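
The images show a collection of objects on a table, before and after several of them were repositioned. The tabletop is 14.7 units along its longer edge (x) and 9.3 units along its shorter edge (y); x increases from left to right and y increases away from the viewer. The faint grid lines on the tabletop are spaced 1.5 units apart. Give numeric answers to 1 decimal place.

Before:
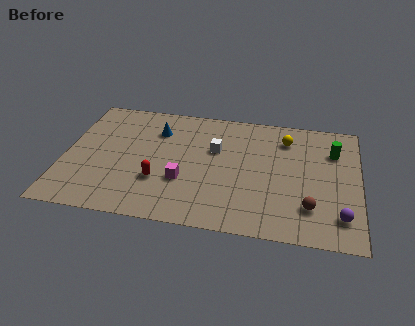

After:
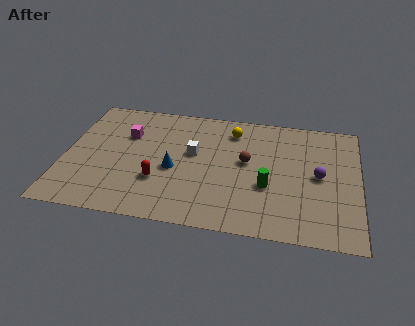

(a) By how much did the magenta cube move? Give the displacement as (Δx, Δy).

(-3.0, 3.1)

The magenta cube was at about (6.0, 3.2) and moved to about (3.0, 6.3).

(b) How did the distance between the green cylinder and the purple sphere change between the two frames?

-2.0

The distance was about 4.8 in the first image and 2.8 in the second, so they moved 2.0 units closer together.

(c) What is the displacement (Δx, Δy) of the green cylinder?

(-3.2, -3.2)

From the two frames, the green cylinder sits at roughly (13.4, 6.7) before and (10.2, 3.5) after.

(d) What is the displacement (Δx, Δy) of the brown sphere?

(-3.2, 2.9)

From the two frames, the brown sphere sits at roughly (12.3, 2.3) before and (9.1, 5.2) after.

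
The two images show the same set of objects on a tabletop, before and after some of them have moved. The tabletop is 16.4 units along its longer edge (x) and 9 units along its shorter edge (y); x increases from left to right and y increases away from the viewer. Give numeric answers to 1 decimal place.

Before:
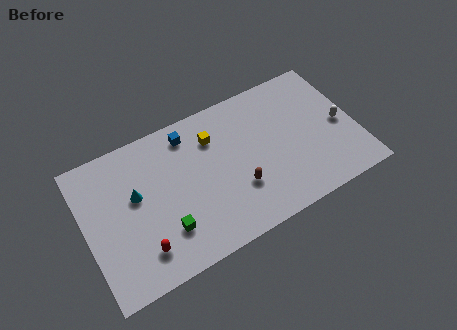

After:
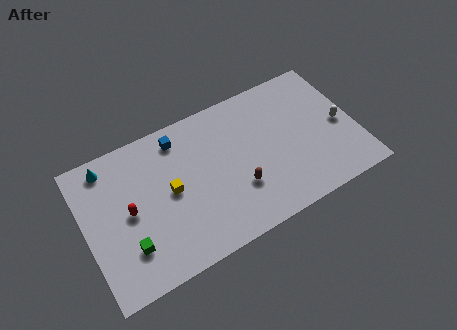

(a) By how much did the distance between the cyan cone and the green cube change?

+2.2

Before: roughly 3.2 units apart; after: 5.4. That's 2.2 units further apart.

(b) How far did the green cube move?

2.2

The green cube was near (4.5, 2.4) before and (2.3, 2.4) after, so it travelled √(2.2² + 0.0²) ≈ 2.2 units.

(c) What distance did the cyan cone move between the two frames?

2.9

The cyan cone moved from about (3.1, 5.3) to (1.7, 7.8), a distance of √(1.4² + 2.5²) ≈ 2.9.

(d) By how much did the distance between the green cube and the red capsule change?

+0.5

They were about 1.6 units apart before and 2.1 after — 0.5 units further apart.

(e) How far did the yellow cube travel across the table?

3.6

From (8.0, 6.7) to (5.1, 4.6), the yellow cube covered √(2.9² + 2.1²) ≈ 3.6 units.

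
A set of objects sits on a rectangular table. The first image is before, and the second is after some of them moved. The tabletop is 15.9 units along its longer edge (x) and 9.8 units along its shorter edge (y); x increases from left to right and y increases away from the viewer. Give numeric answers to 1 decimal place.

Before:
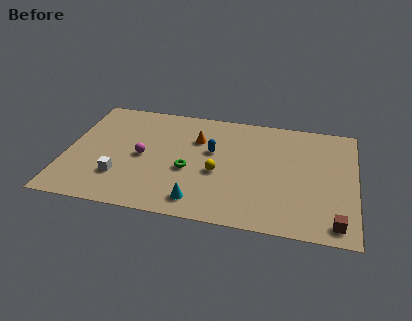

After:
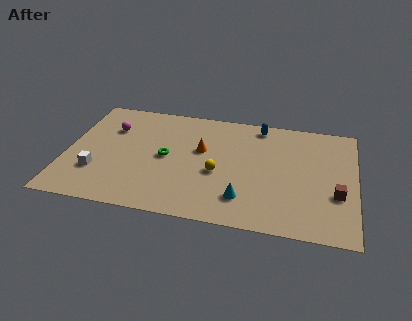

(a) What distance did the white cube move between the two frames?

1.3

The white cube was near (3.1, 2.7) before and (1.8, 2.9) after, so it travelled √(1.3² + 0.2²) ≈ 1.3 units.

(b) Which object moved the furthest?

the blue capsule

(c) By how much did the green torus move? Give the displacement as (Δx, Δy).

(-1.3, 0.9)

The green torus was at about (6.8, 4.0) and moved to about (5.5, 4.9).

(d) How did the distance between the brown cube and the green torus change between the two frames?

+0.9

They were about 8.6 units apart before and 9.5 after — 0.9 units further apart.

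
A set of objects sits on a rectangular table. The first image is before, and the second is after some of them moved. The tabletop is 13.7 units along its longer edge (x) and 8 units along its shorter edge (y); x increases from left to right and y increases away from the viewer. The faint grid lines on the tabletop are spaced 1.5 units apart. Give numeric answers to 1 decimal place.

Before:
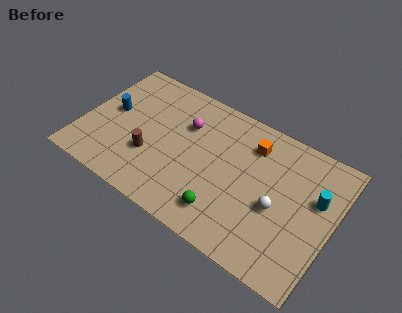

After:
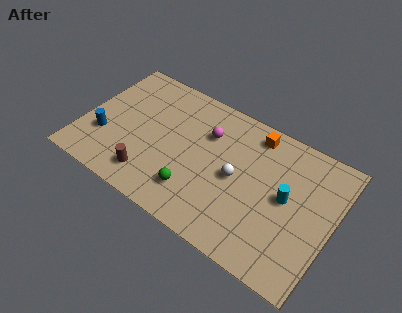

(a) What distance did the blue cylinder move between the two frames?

1.7

The blue cylinder moved from about (1.4, 4.3) to (1.3, 2.6), a distance of √(0.1² + 1.7²) ≈ 1.7.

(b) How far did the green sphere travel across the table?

1.7

The green sphere moved from about (8.2, 1.6) to (6.5, 1.9), a distance of √(1.7² + 0.3²) ≈ 1.7.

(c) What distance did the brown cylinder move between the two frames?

1.2

The brown cylinder was near (3.9, 2.7) before and (4.1, 1.5) after, so it travelled √(0.2² + 1.2²) ≈ 1.2 units.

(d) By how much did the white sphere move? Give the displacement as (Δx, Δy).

(-2.3, 0.5)

From the two frames, the white sphere sits at roughly (10.8, 3.4) before and (8.5, 3.9) after.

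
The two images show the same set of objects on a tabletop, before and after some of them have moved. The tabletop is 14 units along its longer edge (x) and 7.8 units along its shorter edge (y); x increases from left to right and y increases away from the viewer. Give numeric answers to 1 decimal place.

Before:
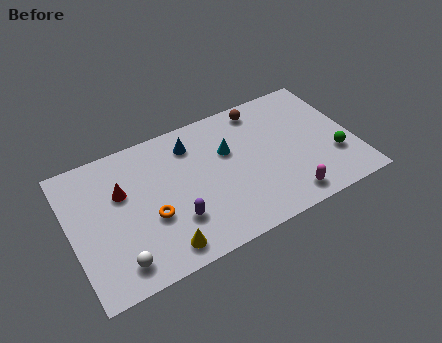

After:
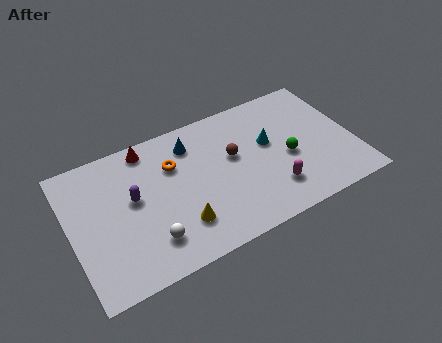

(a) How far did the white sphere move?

1.7

From (2.0, 1.3) to (3.6, 1.8), the white sphere covered √(1.6² + 0.5²) ≈ 1.7 units.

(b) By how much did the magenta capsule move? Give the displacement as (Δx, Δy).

(-0.6, 0.8)

The magenta capsule was at about (10.3, 1.1) and moved to about (9.7, 1.9).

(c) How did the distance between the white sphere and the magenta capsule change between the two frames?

-2.2

Before: roughly 8.3 units apart; after: 6.1. That's 2.2 units closer together.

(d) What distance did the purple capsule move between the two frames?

2.8

The purple capsule was near (4.9, 2.3) before and (3.1, 4.4) after, so it travelled √(1.8² + 2.1²) ≈ 2.8 units.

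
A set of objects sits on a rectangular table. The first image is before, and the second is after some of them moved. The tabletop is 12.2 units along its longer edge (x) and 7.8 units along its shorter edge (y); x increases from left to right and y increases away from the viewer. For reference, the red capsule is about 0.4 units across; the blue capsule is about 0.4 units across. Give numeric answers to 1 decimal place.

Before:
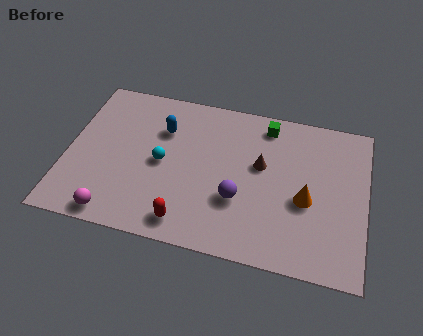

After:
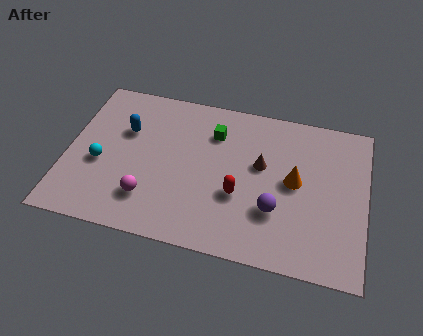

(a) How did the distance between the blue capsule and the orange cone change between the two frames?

+0.7

They were about 6.4 units apart before and 7.1 after — 0.7 units further apart.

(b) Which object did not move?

the brown cone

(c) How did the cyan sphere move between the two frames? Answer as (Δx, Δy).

(-2.5, -0.6)

From the two frames, the cyan sphere sits at roughly (3.9, 3.8) before and (1.4, 3.2) after.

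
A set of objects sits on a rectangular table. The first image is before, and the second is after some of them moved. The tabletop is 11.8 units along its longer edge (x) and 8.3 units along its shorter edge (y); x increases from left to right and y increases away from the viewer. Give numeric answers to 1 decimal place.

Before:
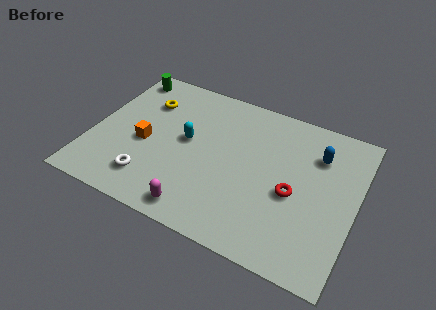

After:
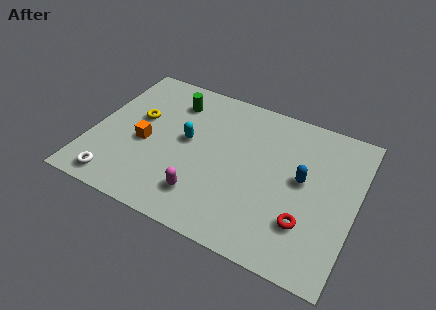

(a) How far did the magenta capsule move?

0.8

From (5.2, 1.0) to (5.3, 1.8), the magenta capsule covered √(0.1² + 0.8²) ≈ 0.8 units.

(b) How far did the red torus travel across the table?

1.5

The red torus moved from about (9.1, 3.6) to (9.8, 2.3), a distance of √(0.7² + 1.3²) ≈ 1.5.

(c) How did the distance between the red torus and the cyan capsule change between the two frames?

+1.0

Before: roughly 5.0 units apart; after: 6.0. That's 1.0 units further apart.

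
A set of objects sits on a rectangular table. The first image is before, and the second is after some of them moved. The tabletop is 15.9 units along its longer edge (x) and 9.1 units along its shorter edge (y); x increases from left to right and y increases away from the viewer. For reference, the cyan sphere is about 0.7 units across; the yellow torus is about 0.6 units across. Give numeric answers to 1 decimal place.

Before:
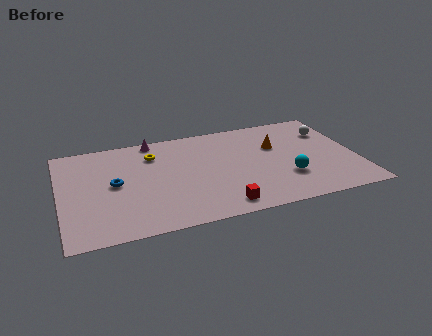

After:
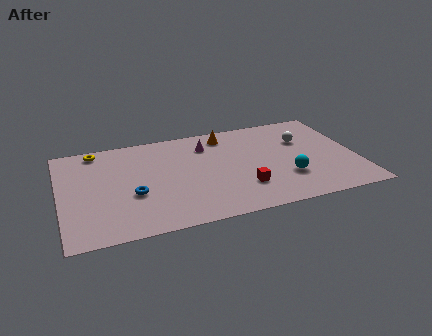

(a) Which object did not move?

the cyan sphere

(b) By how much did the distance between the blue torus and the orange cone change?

-2.1

They were about 8.9 units apart before and 6.8 after — 2.1 units closer together.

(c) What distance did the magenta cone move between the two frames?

3.1

The magenta cone moved from about (5.2, 8.3) to (8.0, 7.0), a distance of √(2.8² + 1.3²) ≈ 3.1.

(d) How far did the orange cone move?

3.2

The orange cone moved from about (11.7, 5.9) to (9.1, 7.7), a distance of √(2.6² + 1.8²) ≈ 3.2.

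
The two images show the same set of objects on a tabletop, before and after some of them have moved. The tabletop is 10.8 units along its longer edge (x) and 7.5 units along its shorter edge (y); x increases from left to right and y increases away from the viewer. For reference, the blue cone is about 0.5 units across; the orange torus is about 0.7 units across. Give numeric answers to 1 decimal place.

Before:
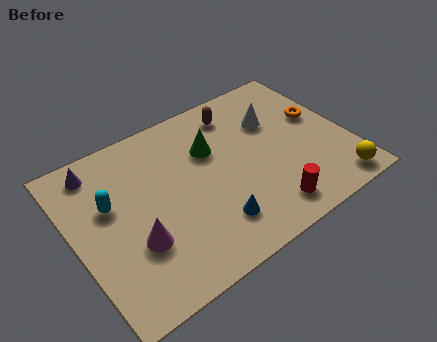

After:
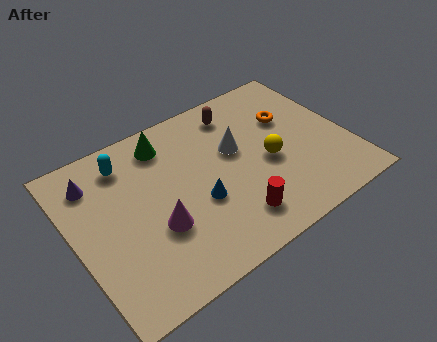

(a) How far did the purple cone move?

0.5

From (1.3, 6.4) to (1.1, 5.9), the purple cone covered √(0.2² + 0.5²) ≈ 0.5 units.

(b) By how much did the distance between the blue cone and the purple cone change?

-1.3

They were about 6.0 units apart before and 4.7 after — 1.3 units closer together.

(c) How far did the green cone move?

2.0

From (5.6, 5.0) to (4.0, 6.2), the green cone covered √(1.6² + 1.2²) ≈ 2.0 units.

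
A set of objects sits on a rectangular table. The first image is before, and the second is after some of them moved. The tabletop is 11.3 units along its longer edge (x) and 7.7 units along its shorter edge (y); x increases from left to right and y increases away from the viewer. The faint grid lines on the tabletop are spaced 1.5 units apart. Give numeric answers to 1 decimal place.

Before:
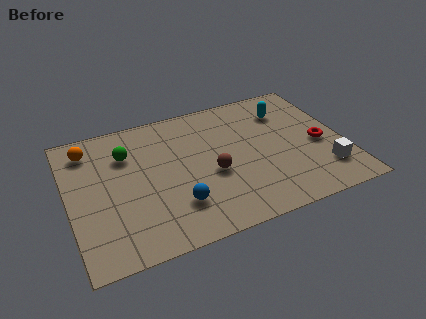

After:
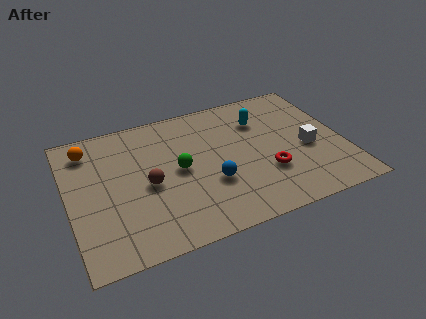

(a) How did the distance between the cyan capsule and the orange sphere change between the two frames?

-1.1

Before: roughly 8.2 units apart; after: 7.1. That's 1.1 units closer together.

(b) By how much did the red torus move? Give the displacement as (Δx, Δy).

(-2.3, -0.9)

The red torus started near (10.3, 3.4) and ended near (8.0, 2.5).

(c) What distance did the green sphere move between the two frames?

2.6

The green sphere was near (2.5, 5.5) before and (4.5, 3.9) after, so it travelled √(2.0² + 1.6²) ≈ 2.6 units.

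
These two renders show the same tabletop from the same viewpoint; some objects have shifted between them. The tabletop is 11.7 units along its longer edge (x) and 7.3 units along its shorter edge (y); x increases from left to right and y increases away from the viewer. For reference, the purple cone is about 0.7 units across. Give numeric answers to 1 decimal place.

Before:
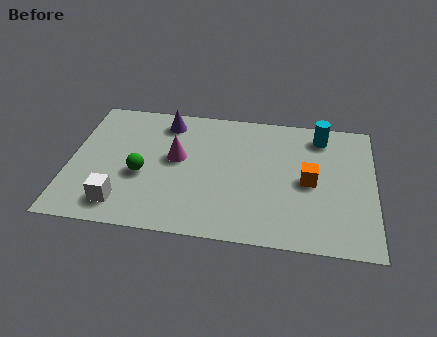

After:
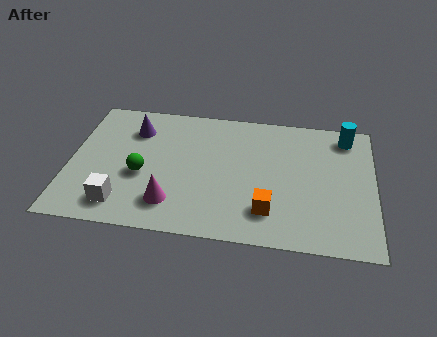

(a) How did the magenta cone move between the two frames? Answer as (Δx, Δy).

(-0.1, -2.5)

From the two frames, the magenta cone sits at roughly (4.1, 4.1) before and (4.0, 1.6) after.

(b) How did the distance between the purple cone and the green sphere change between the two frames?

-0.7

Before: roughly 3.2 units apart; after: 2.5. That's 0.7 units closer together.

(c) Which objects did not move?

the green sphere and the white cube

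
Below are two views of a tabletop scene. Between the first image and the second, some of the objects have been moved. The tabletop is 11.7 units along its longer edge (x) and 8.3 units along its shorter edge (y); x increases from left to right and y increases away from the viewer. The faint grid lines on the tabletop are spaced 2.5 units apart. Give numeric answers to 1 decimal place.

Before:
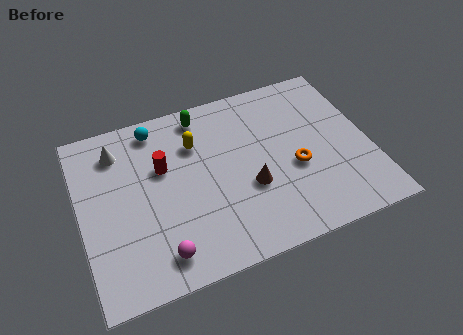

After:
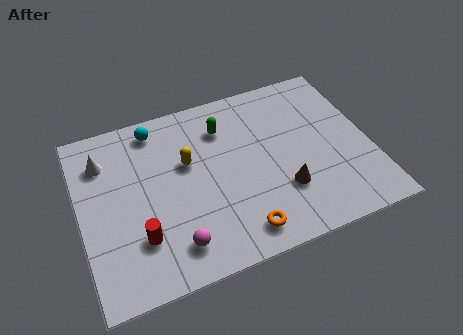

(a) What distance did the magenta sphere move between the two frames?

0.6

The magenta sphere moved from about (2.9, 1.3) to (3.5, 1.5), a distance of √(0.6² + 0.2²) ≈ 0.6.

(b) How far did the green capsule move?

1.2

The green capsule was near (5.2, 7.2) before and (6.0, 6.3) after, so it travelled √(0.8² + 0.9²) ≈ 1.2 units.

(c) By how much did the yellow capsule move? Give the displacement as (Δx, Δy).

(-0.4, -0.8)

From the two frames, the yellow capsule sits at roughly (4.8, 5.9) before and (4.4, 5.1) after.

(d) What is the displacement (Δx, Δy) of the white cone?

(-0.6, -0.3)

From the two frames, the white cone sits at roughly (1.7, 6.6) before and (1.1, 6.3) after.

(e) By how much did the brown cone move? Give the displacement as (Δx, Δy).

(1.3, -0.6)

The brown cone started near (6.7, 3.1) and ended near (8.0, 2.5).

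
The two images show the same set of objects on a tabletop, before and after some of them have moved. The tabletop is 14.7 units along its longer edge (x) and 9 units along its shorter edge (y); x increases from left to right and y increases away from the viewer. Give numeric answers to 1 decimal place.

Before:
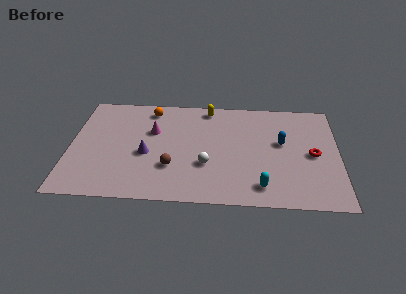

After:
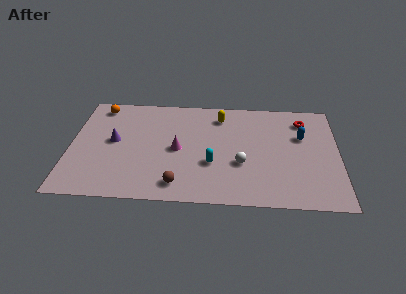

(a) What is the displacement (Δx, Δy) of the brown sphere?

(0.4, -1.4)

The brown sphere started near (5.6, 2.8) and ended near (6.0, 1.4).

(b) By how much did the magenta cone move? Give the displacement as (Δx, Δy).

(1.4, -1.5)

The magenta cone was at about (4.5, 5.8) and moved to about (5.9, 4.3).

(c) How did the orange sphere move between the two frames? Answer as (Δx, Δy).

(-2.8, 0.1)

The orange sphere started near (4.3, 7.7) and ended near (1.5, 7.8).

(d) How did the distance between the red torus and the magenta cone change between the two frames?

-1.4

They were about 8.9 units apart before and 7.5 after — 1.4 units closer together.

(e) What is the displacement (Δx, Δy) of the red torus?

(-0.5, 2.9)

From the two frames, the red torus sits at roughly (13.3, 4.3) before and (12.8, 7.2) after.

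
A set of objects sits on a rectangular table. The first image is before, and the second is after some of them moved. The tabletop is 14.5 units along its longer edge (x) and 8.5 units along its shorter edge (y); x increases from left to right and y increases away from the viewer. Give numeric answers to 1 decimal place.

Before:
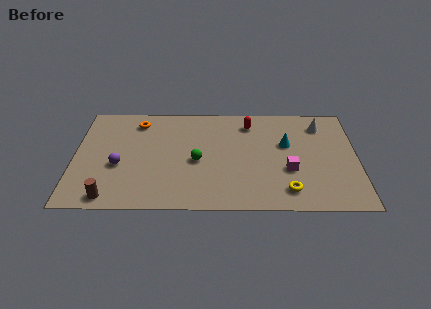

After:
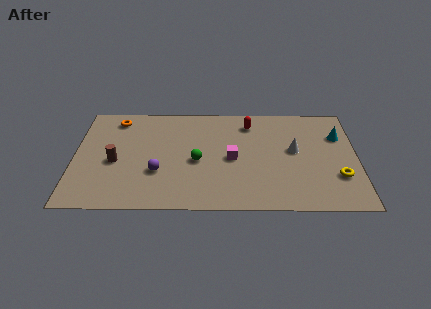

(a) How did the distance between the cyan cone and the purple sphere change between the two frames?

+1.0

Before: roughly 8.8 units apart; after: 9.8. That's 1.0 units further apart.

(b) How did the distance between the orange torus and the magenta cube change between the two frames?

-1.9

They were about 8.7 units apart before and 6.8 after — 1.9 units closer together.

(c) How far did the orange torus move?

1.1

The orange torus moved from about (3.2, 7.0) to (2.1, 7.2), a distance of √(1.1² + 0.2²) ≈ 1.1.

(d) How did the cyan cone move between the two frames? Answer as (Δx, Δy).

(2.7, 0.7)

The cyan cone started near (10.9, 5.2) and ended near (13.6, 5.9).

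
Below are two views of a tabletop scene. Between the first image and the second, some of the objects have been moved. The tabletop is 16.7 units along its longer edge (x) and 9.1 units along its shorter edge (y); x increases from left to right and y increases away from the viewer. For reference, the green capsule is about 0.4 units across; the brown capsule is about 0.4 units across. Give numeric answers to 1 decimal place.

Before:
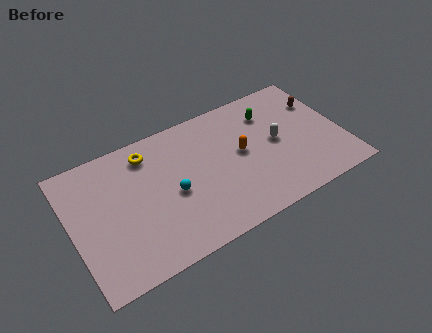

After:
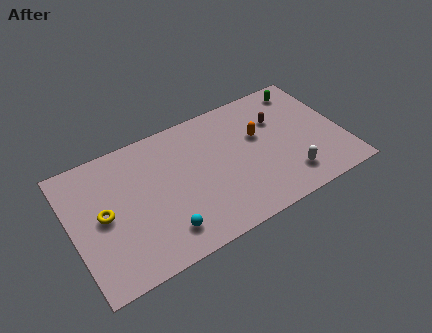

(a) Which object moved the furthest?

the yellow torus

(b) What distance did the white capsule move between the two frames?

2.8

The white capsule moved from about (12.7, 4.7) to (13.0, 1.9), a distance of √(0.3² + 2.8²) ≈ 2.8.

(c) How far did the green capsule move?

2.5

From (12.6, 6.9) to (14.9, 7.8), the green capsule covered √(2.3² + 0.9²) ≈ 2.5 units.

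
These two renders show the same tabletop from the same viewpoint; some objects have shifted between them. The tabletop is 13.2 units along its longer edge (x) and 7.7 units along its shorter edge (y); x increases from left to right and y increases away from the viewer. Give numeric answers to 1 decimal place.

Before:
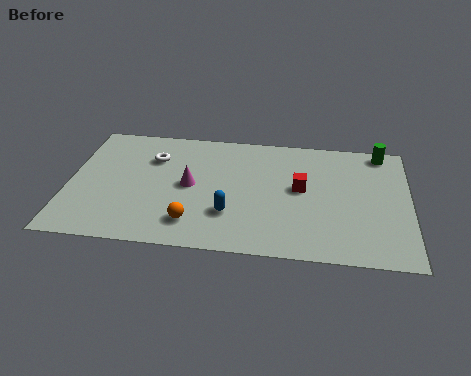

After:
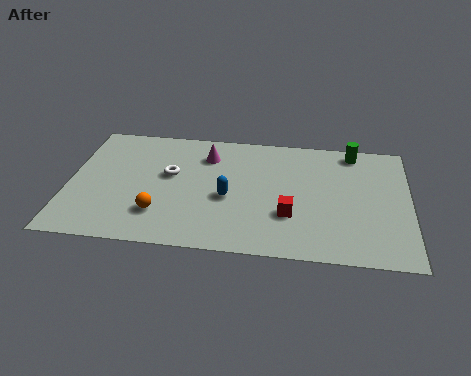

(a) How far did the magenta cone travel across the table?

2.1

The magenta cone was near (4.7, 3.9) before and (5.3, 5.9) after, so it travelled √(0.6² + 2.0²) ≈ 2.1 units.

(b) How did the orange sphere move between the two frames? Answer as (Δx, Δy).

(-1.3, 0.4)

From the two frames, the orange sphere sits at roughly (4.9, 1.6) before and (3.6, 2.0) after.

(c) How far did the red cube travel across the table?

1.7

The red cube moved from about (9.0, 4.2) to (8.6, 2.5), a distance of √(0.4² + 1.7²) ≈ 1.7.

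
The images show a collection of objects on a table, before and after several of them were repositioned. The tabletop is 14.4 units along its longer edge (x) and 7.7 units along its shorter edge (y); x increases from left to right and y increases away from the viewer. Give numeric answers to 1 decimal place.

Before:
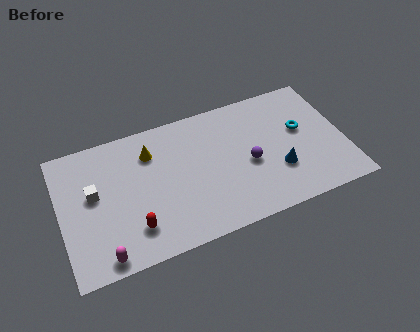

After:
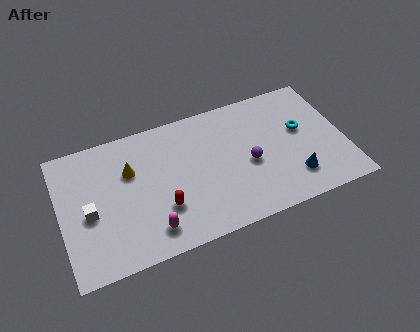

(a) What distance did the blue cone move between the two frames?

1.0

The blue cone moved from about (10.9, 2.5) to (11.6, 1.8), a distance of √(0.7² + 0.7²) ≈ 1.0.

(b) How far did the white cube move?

1.0

The white cube was near (1.7, 4.4) before and (1.4, 3.4) after, so it travelled √(0.3² + 1.0²) ≈ 1.0 units.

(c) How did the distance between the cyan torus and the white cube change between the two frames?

+0.4

They were about 10.6 units apart before and 11.0 after — 0.4 units further apart.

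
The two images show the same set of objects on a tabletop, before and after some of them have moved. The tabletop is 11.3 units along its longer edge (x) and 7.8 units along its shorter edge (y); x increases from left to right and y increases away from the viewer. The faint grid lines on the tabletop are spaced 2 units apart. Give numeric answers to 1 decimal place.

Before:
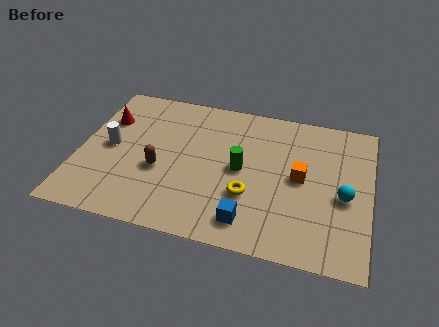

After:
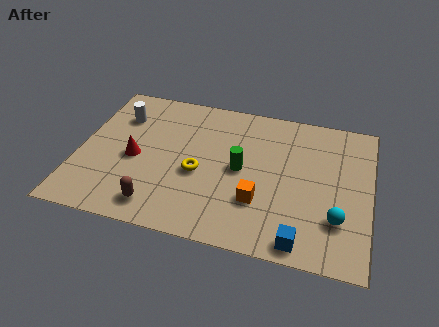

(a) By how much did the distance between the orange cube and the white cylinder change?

-0.8

They were about 7.4 units apart before and 6.6 after — 0.8 units closer together.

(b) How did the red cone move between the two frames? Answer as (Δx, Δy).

(1.3, -1.9)

From the two frames, the red cone sits at roughly (0.9, 5.4) before and (2.2, 3.5) after.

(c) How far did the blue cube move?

2.1

The blue cube moved from about (6.8, 1.3) to (8.8, 0.8), a distance of √(2.0² + 0.5²) ≈ 2.1.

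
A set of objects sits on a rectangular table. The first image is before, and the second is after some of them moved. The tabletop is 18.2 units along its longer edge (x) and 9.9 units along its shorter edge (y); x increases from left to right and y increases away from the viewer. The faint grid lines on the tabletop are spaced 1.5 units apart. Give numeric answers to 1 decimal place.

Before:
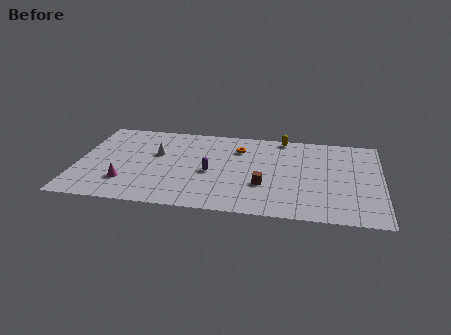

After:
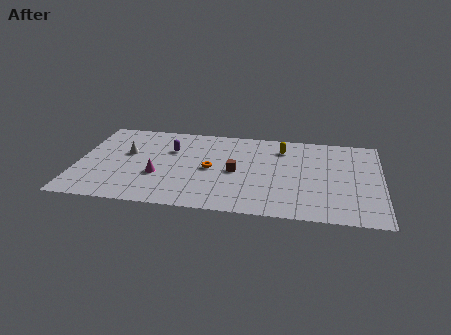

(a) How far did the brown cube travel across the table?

2.1

The brown cube was near (11.2, 3.4) before and (9.5, 4.7) after, so it travelled √(1.7² + 1.3²) ≈ 2.1 units.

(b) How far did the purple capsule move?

3.4

From (8.0, 4.4) to (5.5, 6.7), the purple capsule covered √(2.5² + 2.3²) ≈ 3.4 units.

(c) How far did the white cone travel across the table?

1.8

From (4.7, 6.1) to (2.9, 5.9), the white cone covered √(1.8² + 0.2²) ≈ 1.8 units.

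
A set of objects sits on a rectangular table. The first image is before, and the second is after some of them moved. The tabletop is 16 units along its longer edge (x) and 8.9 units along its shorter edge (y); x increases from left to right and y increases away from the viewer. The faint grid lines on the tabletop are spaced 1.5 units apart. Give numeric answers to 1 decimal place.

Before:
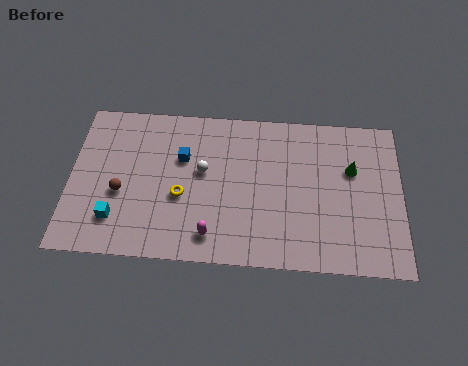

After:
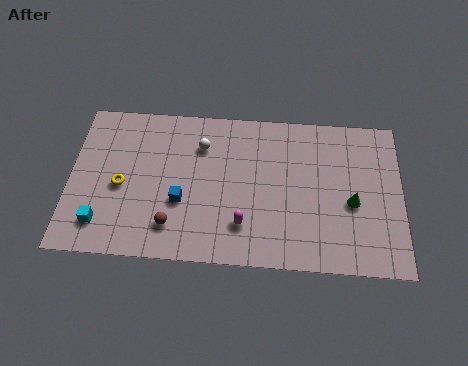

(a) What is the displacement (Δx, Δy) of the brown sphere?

(2.5, -1.7)

From the two frames, the brown sphere sits at roughly (2.5, 3.6) before and (5.0, 1.9) after.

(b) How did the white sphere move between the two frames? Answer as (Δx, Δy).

(-0.1, 1.5)

From the two frames, the white sphere sits at roughly (6.4, 5.1) before and (6.3, 6.6) after.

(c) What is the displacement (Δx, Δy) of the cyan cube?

(-0.7, -0.3)

The cyan cube started near (2.3, 2.1) and ended near (1.6, 1.8).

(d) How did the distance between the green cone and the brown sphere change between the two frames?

-2.5

Before: roughly 11.3 units apart; after: 8.8. That's 2.5 units closer together.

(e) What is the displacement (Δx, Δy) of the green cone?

(0.0, -1.9)

From the two frames, the green cone sits at roughly (13.6, 5.7) before and (13.6, 3.8) after.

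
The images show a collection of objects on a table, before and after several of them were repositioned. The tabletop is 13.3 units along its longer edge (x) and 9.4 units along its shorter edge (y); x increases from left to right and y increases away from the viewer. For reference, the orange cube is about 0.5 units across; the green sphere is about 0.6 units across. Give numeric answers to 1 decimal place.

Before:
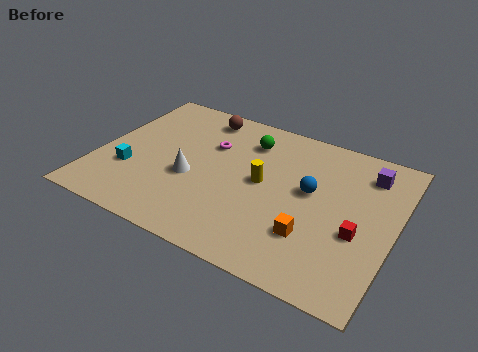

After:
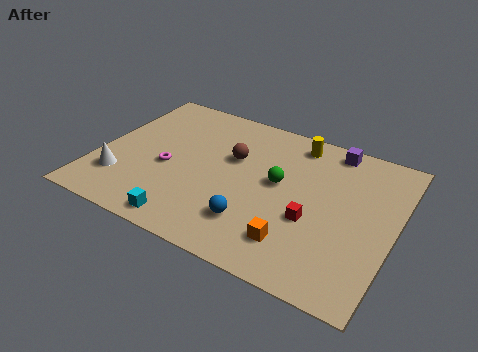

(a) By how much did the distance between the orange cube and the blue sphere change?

-0.7

They were about 2.6 units apart before and 1.9 after — 0.7 units closer together.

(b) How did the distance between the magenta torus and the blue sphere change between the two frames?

-0.3

The distance was about 4.8 in the first image and 4.5 in the second, so they moved 0.3 units closer together.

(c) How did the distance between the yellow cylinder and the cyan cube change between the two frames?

+2.0

Before: roughly 6.1 units apart; after: 8.1. That's 2.0 units further apart.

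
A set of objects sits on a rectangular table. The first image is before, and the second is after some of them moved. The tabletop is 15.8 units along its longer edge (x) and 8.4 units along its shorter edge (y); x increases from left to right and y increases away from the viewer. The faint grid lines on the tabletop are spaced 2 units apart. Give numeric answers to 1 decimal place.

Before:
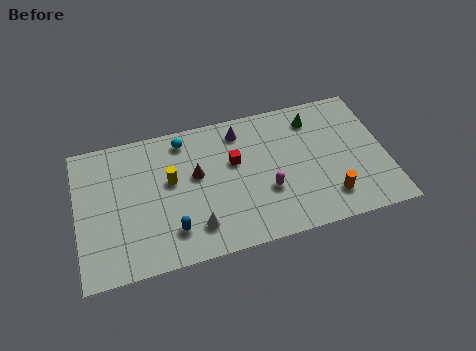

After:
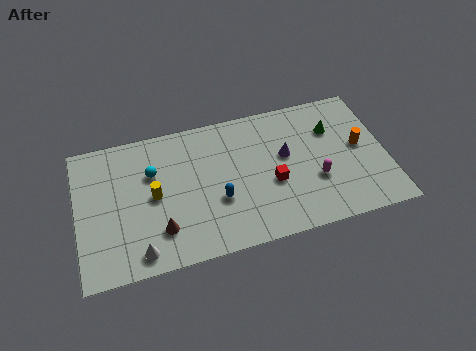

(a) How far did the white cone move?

3.0

From (5.9, 1.8) to (3.0, 1.1), the white cone covered √(2.9² + 0.7²) ≈ 3.0 units.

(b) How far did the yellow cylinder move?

1.1

The yellow cylinder was near (4.8, 4.9) before and (3.9, 4.2) after, so it travelled √(0.9² + 0.7²) ≈ 1.1 units.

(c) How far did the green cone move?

1.3

The green cone moved from about (12.3, 6.8) to (13.2, 5.9), a distance of √(0.9² + 0.9²) ≈ 1.3.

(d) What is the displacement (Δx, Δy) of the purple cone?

(2.2, -2.1)

The purple cone started near (8.5, 7.0) and ended near (10.7, 4.9).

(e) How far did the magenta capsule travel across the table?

2.5

From (9.6, 3.0) to (12.1, 3.0), the magenta capsule covered √(2.5² + 0.0²) ≈ 2.5 units.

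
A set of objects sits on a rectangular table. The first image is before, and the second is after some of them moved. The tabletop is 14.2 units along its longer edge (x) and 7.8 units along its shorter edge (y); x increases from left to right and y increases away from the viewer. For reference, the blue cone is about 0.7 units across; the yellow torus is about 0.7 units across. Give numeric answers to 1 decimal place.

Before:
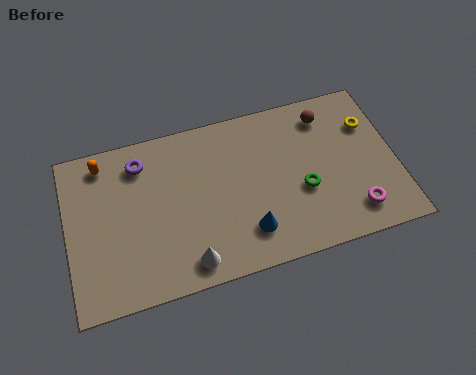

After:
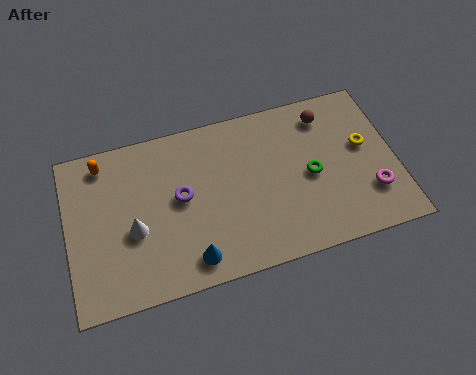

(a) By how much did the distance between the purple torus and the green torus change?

-1.9

The distance was about 7.5 in the first image and 5.6 in the second, so they moved 1.9 units closer together.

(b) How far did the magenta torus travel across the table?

1.1

The magenta torus was near (12.2, 1.5) before and (13.0, 2.2) after, so it travelled √(0.8² + 0.7²) ≈ 1.1 units.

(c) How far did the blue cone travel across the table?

2.6

From (7.6, 1.8) to (5.1, 1.2), the blue cone covered √(2.5² + 0.6²) ≈ 2.6 units.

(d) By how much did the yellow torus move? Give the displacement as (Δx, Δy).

(-0.3, -1.0)

The yellow torus started near (13.2, 5.5) and ended near (12.9, 4.5).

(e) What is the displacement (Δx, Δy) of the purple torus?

(1.6, -2.1)

The purple torus started near (3.3, 6.3) and ended near (4.9, 4.2).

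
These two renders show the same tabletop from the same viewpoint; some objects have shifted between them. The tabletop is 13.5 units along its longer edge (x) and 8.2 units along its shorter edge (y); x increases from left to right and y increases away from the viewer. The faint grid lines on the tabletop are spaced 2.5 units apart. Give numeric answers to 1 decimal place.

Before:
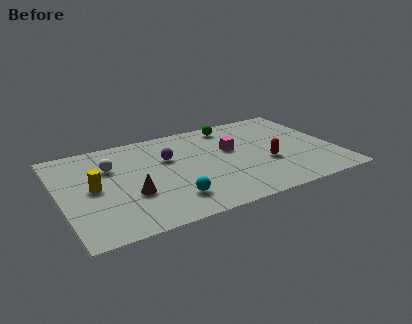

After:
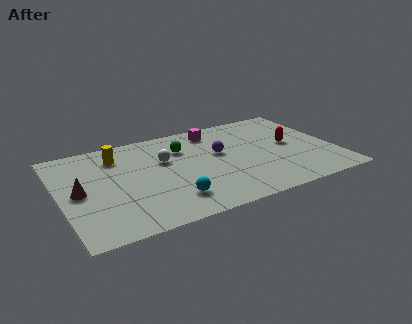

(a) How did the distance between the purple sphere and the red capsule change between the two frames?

-1.6

The distance was about 5.1 in the first image and 3.5 in the second, so they moved 1.6 units closer together.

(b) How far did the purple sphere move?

2.5

The purple sphere moved from about (5.4, 5.3) to (7.9, 4.8), a distance of √(2.5² + 0.5²) ≈ 2.5.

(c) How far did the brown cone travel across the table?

2.6

The brown cone moved from about (3.3, 2.9) to (0.9, 4.0), a distance of √(2.4² + 1.1²) ≈ 2.6.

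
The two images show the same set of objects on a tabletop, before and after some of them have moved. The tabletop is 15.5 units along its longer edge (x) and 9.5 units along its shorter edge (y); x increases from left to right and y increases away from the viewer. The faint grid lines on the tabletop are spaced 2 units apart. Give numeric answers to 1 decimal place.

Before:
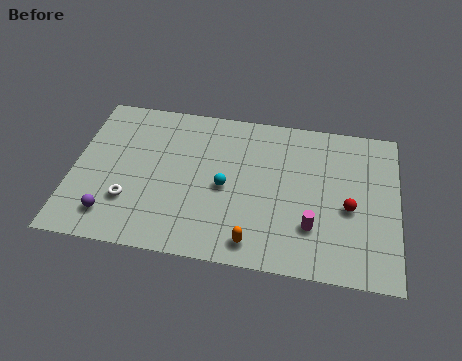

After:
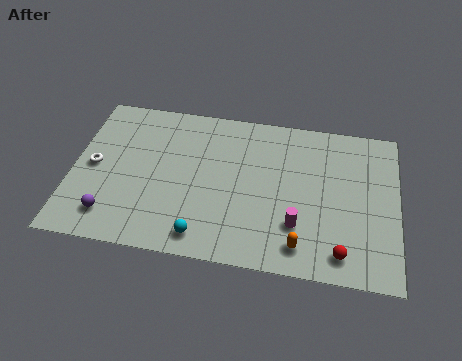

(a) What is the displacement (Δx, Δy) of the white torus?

(-1.8, 1.9)

The white torus started near (2.8, 2.8) and ended near (1.0, 4.7).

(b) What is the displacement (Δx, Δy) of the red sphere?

(-0.3, -2.7)

From the two frames, the red sphere sits at roughly (13.2, 4.1) before and (12.9, 1.4) after.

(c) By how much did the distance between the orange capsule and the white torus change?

+4.3

They were about 6.2 units apart before and 10.5 after — 4.3 units further apart.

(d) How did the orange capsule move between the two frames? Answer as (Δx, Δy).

(2.2, 0.2)

The orange capsule started near (8.8, 1.3) and ended near (11.0, 1.5).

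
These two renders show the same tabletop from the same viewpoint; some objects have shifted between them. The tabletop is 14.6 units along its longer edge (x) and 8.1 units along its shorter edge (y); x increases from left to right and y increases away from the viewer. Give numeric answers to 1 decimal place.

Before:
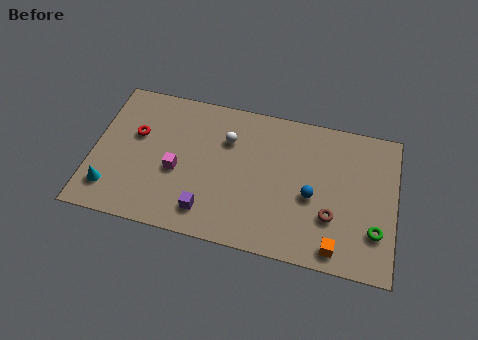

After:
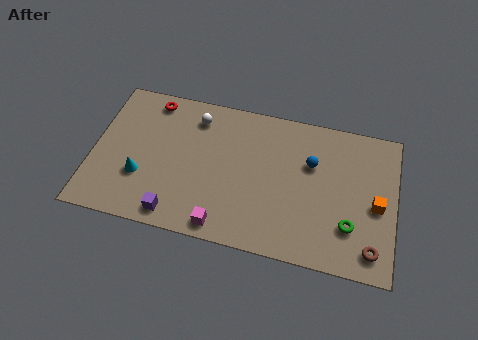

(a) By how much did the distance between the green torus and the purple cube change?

+0.4

They were about 8.0 units apart before and 8.4 after — 0.4 units further apart.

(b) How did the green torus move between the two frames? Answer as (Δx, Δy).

(-1.2, 0.0)

The green torus started near (13.7, 2.3) and ended near (12.5, 2.3).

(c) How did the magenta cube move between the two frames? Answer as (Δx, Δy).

(2.4, -2.5)

The magenta cube started near (4.1, 3.4) and ended near (6.5, 0.9).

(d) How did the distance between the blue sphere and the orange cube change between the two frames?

+0.8

They were about 2.8 units apart before and 3.6 after — 0.8 units further apart.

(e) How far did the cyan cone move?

1.7

From (1.0, 1.7) to (2.4, 2.7), the cyan cone covered √(1.4² + 1.0²) ≈ 1.7 units.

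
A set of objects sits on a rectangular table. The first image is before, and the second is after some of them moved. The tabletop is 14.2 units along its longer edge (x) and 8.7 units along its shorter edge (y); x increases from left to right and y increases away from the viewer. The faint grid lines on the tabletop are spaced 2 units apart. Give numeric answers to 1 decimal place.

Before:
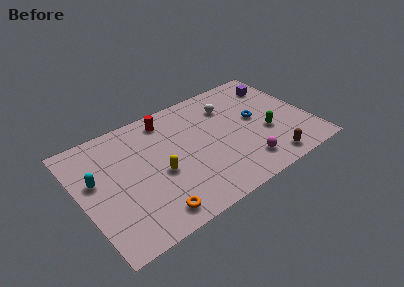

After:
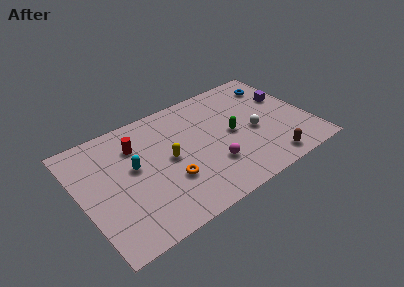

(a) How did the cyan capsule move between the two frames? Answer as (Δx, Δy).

(2.3, -0.3)

The cyan capsule started near (1.0, 5.2) and ended near (3.3, 4.9).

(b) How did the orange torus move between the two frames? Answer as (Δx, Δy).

(1.4, 1.7)

From the two frames, the orange torus sits at roughly (3.8, 1.2) before and (5.2, 2.9) after.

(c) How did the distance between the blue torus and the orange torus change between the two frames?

+0.5

The distance was about 8.0 in the first image and 8.5 in the second, so they moved 0.5 units further apart.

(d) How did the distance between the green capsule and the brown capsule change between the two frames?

+1.4

Before: roughly 2.2 units apart; after: 3.6. That's 1.4 units further apart.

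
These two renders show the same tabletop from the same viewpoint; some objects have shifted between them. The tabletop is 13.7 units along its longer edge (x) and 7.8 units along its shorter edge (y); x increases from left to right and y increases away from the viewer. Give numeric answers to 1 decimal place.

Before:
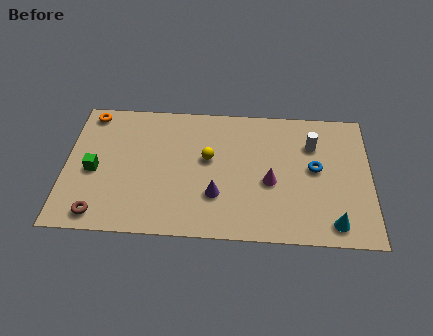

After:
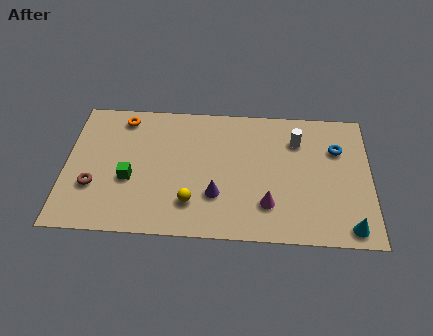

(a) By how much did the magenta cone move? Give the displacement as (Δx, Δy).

(-0.1, -1.3)

The magenta cone was at about (9.2, 3.3) and moved to about (9.1, 2.0).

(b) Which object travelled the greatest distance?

the yellow sphere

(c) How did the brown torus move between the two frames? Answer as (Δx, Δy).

(-0.3, 1.6)

The brown torus started near (1.6, 1.0) and ended near (1.3, 2.6).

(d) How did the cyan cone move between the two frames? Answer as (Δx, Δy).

(0.7, -0.2)

The cyan cone started near (12.0, 1.1) and ended near (12.7, 0.9).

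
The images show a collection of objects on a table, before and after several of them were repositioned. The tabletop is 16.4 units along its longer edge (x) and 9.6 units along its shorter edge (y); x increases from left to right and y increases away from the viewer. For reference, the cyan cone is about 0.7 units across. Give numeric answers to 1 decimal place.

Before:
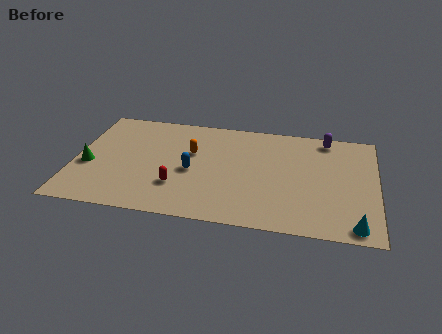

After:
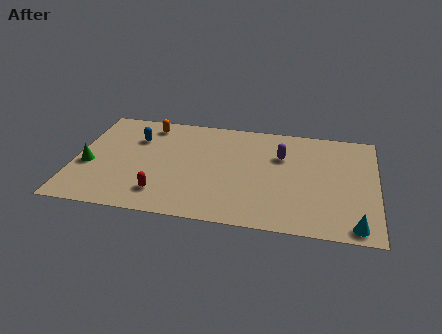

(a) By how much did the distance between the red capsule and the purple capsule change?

-2.0

Before: roughly 9.7 units apart; after: 7.7. That's 2.0 units closer together.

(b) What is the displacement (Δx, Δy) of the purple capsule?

(-2.4, -2.0)

The purple capsule started near (13.6, 8.5) and ended near (11.2, 6.5).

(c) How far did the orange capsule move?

3.3

The orange capsule was near (6.3, 6.0) before and (3.8, 8.2) after, so it travelled √(2.5² + 2.2²) ≈ 3.3 units.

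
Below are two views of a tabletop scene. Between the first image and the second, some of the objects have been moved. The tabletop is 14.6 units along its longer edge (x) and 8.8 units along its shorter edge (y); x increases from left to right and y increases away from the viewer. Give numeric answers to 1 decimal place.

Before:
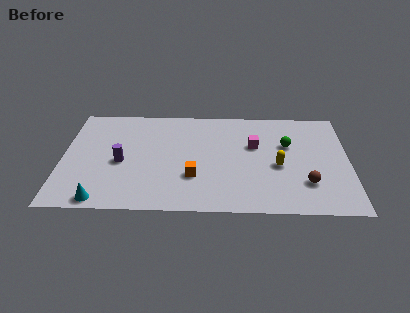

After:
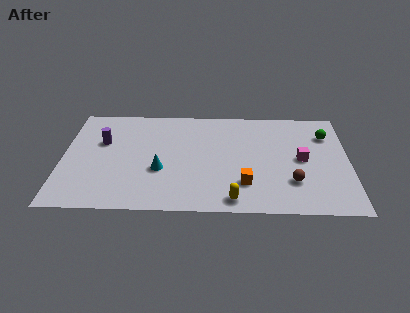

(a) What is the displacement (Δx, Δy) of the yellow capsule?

(-2.3, -2.8)

From the two frames, the yellow capsule sits at roughly (11.0, 3.8) before and (8.7, 1.0) after.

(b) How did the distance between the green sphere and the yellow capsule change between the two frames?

+5.4

The distance was about 1.9 in the first image and 7.3 in the second, so they moved 5.4 units further apart.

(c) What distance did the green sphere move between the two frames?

2.2

From (11.5, 5.6) to (13.5, 6.5), the green sphere covered √(2.0² + 0.9²) ≈ 2.2 units.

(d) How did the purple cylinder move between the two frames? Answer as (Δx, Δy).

(-1.0, 1.7)

The purple cylinder started near (3.0, 3.9) and ended near (2.0, 5.6).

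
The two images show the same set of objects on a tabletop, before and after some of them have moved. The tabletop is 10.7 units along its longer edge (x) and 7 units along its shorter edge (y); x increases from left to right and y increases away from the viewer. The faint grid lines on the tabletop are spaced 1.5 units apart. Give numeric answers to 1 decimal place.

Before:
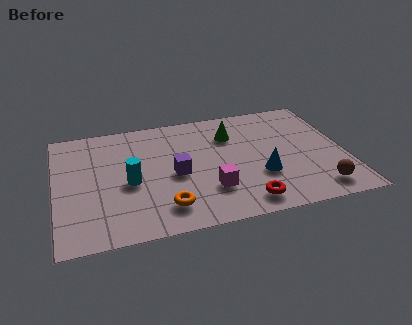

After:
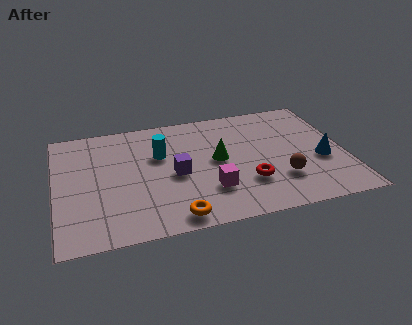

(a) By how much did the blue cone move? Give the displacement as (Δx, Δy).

(2.3, 0.4)

From the two frames, the blue cone sits at roughly (7.5, 2.4) before and (9.8, 2.8) after.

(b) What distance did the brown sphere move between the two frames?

1.6

The brown sphere was near (9.5, 1.1) before and (8.2, 2.0) after, so it travelled √(1.3² + 0.9²) ≈ 1.6 units.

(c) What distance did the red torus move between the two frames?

1.1

From (6.8, 1.0) to (7.0, 2.1), the red torus covered √(0.2² + 1.1²) ≈ 1.1 units.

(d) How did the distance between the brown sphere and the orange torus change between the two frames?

-1.4

The distance was about 5.6 in the first image and 4.2 in the second, so they moved 1.4 units closer together.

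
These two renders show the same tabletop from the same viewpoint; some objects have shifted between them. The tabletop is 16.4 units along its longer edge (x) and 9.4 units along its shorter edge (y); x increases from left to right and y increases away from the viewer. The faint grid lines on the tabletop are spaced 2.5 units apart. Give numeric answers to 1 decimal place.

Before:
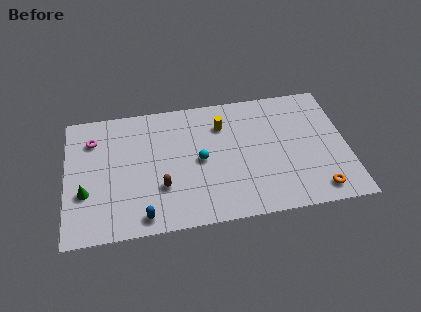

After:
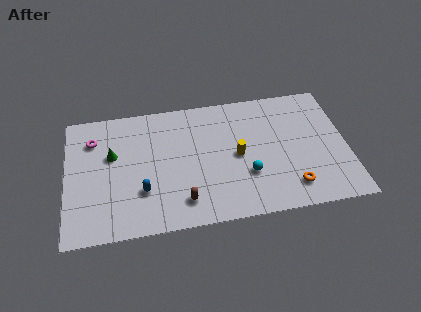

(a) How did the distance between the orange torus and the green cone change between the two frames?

-2.5

They were about 13.5 units apart before and 11.0 after — 2.5 units closer together.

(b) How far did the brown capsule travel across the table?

1.7

The brown capsule moved from about (5.5, 3.0) to (6.7, 1.8), a distance of √(1.2² + 1.2²) ≈ 1.7.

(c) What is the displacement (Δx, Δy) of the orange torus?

(-1.5, 0.5)

The orange torus was at about (14.5, 1.3) and moved to about (13.0, 1.8).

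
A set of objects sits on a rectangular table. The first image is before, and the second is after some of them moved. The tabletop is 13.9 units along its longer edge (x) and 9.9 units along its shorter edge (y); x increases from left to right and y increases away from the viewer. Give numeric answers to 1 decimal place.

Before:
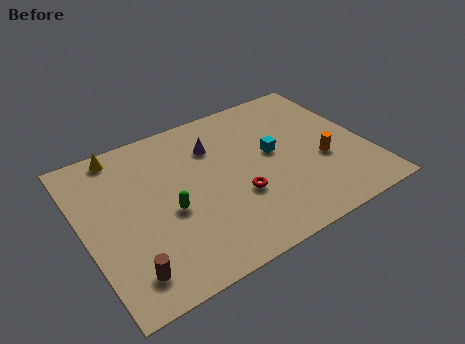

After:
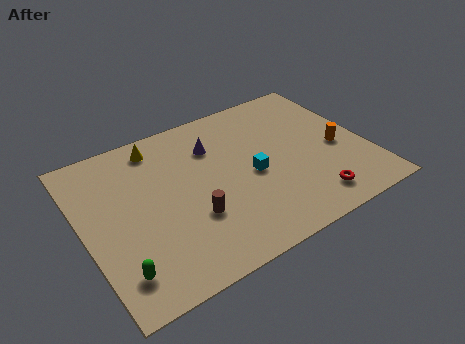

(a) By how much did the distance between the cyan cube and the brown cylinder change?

-5.2

The distance was about 8.6 in the first image and 3.4 in the second, so they moved 5.2 units closer together.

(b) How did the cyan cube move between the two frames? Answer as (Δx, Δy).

(-1.2, -0.9)

The cyan cube was at about (9.4, 5.4) and moved to about (8.2, 4.5).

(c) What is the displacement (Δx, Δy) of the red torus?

(3.3, -1.9)

The red torus was at about (7.3, 3.5) and moved to about (10.6, 1.6).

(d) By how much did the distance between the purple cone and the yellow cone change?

-1.8

Before: roughly 4.7 units apart; after: 2.9. That's 1.8 units closer together.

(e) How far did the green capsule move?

3.6

From (4.0, 4.2) to (1.2, 1.9), the green capsule covered √(2.8² + 2.3²) ≈ 3.6 units.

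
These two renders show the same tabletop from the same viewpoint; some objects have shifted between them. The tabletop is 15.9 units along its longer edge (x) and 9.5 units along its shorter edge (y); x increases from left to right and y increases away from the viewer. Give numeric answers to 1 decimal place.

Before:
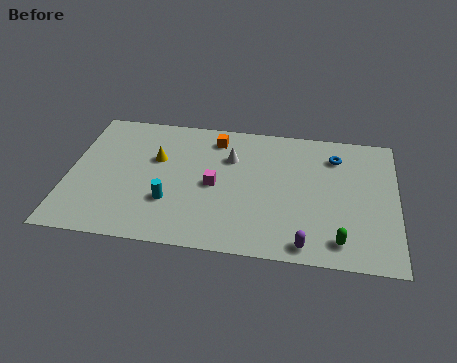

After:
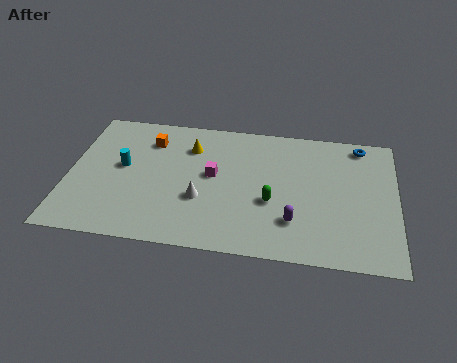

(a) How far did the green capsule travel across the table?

4.0

From (13.2, 1.5) to (9.9, 3.7), the green capsule covered √(3.3² + 2.2²) ≈ 4.0 units.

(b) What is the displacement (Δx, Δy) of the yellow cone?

(1.6, 1.1)

The yellow cone was at about (4.2, 6.0) and moved to about (5.8, 7.1).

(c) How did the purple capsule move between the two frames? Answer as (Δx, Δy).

(-0.6, 1.5)

The purple capsule started near (11.6, 1.0) and ended near (11.0, 2.5).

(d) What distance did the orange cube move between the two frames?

3.3

The orange cube was near (7.0, 7.9) before and (3.8, 7.3) after, so it travelled √(3.2² + 0.6²) ≈ 3.3 units.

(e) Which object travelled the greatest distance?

the green capsule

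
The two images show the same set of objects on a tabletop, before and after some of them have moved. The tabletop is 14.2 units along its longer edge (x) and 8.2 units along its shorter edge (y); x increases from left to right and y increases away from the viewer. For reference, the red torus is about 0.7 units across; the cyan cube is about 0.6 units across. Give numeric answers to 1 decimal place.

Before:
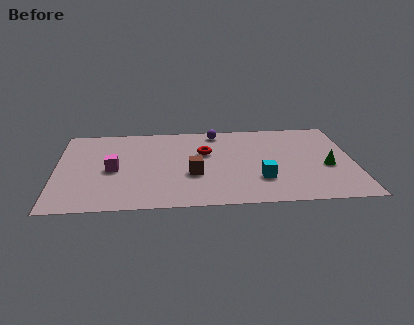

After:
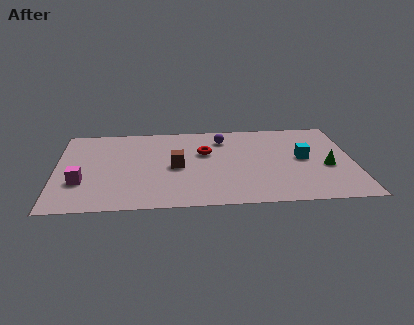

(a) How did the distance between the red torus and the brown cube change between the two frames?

-0.3

Before: roughly 2.2 units apart; after: 1.9. That's 0.3 units closer together.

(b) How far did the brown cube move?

1.1

The brown cube was near (6.5, 3.1) before and (5.7, 3.9) after, so it travelled √(0.8² + 0.8²) ≈ 1.1 units.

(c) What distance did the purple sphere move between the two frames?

0.8

The purple sphere was near (7.7, 7.2) before and (8.0, 6.5) after, so it travelled √(0.3² + 0.7²) ≈ 0.8 units.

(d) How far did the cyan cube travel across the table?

2.8

The cyan cube was near (9.7, 2.4) before and (11.8, 4.3) after, so it travelled √(2.1² + 1.9²) ≈ 2.8 units.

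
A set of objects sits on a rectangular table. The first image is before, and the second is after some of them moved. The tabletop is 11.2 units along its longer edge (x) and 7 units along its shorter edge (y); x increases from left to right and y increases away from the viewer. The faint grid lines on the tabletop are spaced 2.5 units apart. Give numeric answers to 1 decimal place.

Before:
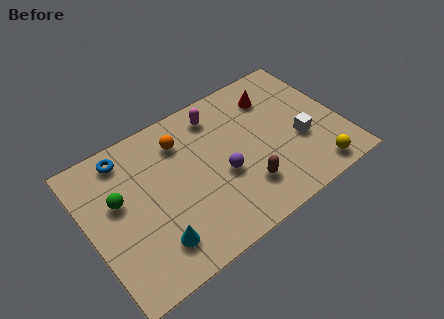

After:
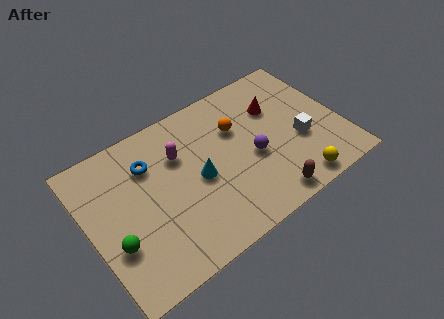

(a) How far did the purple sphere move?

1.4

From (5.8, 2.9) to (7.2, 3.0), the purple sphere covered √(1.4² + 0.1²) ≈ 1.4 units.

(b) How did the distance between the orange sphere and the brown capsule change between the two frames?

-0.3

They were about 4.2 units apart before and 3.9 after — 0.3 units closer together.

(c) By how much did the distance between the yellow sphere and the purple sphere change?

-1.6

The distance was about 4.3 in the first image and 2.7 in the second, so they moved 1.6 units closer together.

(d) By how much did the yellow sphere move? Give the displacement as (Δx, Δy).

(-0.9, -0.1)

The yellow sphere started near (9.6, 0.9) and ended near (8.7, 0.8).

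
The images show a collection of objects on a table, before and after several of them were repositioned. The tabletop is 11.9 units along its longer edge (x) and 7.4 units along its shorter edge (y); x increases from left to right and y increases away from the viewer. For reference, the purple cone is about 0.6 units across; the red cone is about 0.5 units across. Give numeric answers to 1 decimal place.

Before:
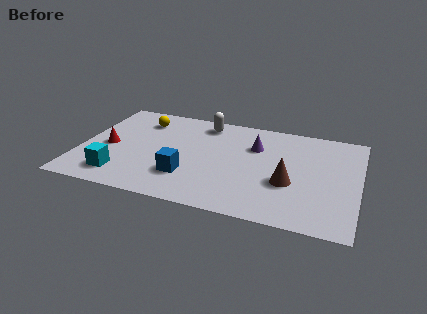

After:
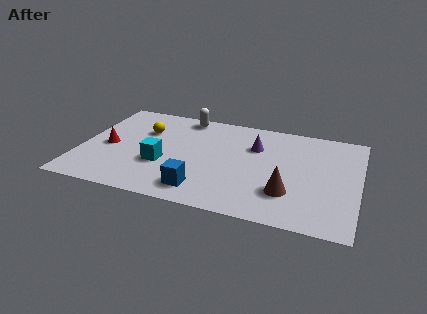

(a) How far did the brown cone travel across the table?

0.7

From (9.0, 2.8) to (9.0, 2.1), the brown cone covered √(0.0² + 0.7²) ≈ 0.7 units.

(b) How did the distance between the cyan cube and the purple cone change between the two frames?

-2.1

They were about 6.6 units apart before and 4.5 after — 2.1 units closer together.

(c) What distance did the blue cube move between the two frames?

1.1

From (4.7, 2.1) to (5.4, 1.3), the blue cube covered √(0.7² + 0.8²) ≈ 1.1 units.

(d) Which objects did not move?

the purple cone and the red cone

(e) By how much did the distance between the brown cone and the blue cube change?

-0.7

They were about 4.4 units apart before and 3.7 after — 0.7 units closer together.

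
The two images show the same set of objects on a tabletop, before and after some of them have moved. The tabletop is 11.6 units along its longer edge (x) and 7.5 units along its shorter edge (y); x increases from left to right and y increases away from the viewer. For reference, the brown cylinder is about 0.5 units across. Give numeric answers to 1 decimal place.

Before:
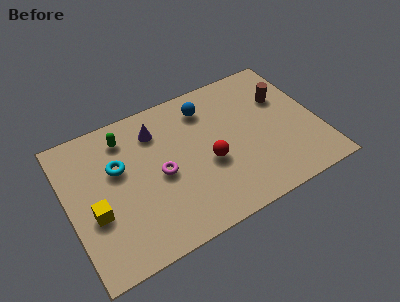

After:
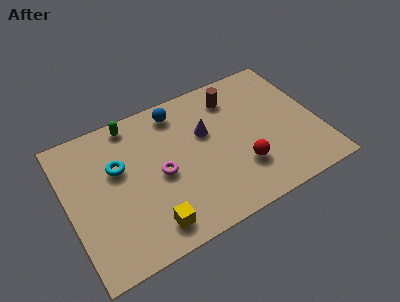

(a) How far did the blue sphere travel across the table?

1.4

From (6.7, 6.0) to (5.4, 6.4), the blue sphere covered √(1.3² + 0.4²) ≈ 1.4 units.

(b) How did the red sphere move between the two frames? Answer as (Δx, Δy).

(1.4, -0.9)

From the two frames, the red sphere sits at roughly (6.4, 3.1) before and (7.8, 2.2) after.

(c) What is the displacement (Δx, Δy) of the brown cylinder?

(-2.2, 1.0)

From the two frames, the brown cylinder sits at roughly (10.2, 5.0) before and (8.0, 6.0) after.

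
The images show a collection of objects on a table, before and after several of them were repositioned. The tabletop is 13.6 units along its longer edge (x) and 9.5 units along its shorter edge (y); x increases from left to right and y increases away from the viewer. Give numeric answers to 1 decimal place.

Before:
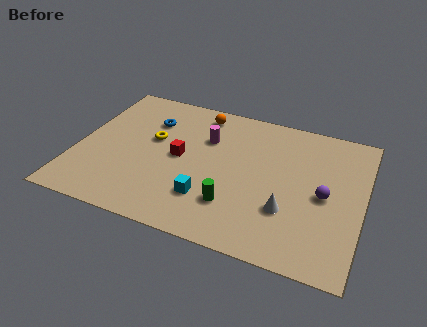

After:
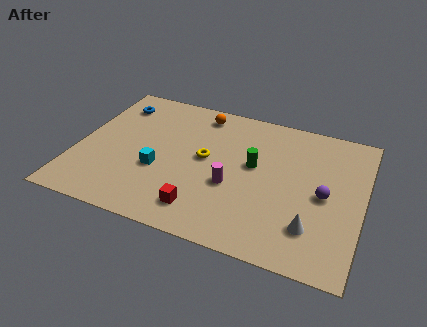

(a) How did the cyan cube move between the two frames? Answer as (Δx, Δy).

(-2.5, 1.1)

The cyan cube was at about (6.5, 2.5) and moved to about (4.0, 3.6).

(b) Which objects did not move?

the purple sphere and the orange sphere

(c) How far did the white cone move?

1.4

From (10.2, 3.0) to (11.4, 2.3), the white cone covered √(1.2² + 0.7²) ≈ 1.4 units.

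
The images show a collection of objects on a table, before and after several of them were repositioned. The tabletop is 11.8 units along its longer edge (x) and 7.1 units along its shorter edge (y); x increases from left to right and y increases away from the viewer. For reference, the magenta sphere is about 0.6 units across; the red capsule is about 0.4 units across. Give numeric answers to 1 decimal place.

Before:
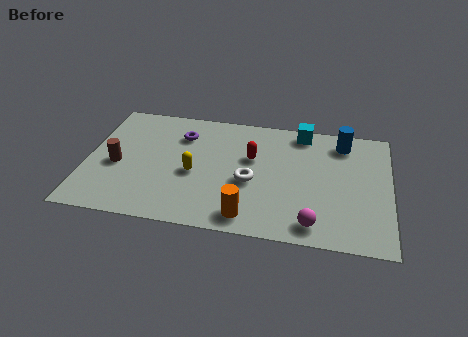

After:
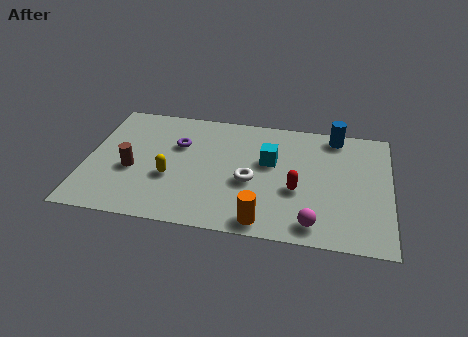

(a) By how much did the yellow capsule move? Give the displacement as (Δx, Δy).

(-0.9, -0.4)

The yellow capsule was at about (4.2, 3.1) and moved to about (3.3, 2.7).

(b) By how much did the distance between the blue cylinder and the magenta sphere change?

+0.3

They were about 5.0 units apart before and 5.3 after — 0.3 units further apart.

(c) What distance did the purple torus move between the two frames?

0.6

From (3.6, 5.3) to (3.5, 4.7), the purple torus covered √(0.1² + 0.6²) ≈ 0.6 units.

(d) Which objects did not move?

the white torus and the magenta sphere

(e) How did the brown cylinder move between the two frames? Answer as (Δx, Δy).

(0.6, -0.2)

The brown cylinder started near (1.2, 3.1) and ended near (1.8, 2.9).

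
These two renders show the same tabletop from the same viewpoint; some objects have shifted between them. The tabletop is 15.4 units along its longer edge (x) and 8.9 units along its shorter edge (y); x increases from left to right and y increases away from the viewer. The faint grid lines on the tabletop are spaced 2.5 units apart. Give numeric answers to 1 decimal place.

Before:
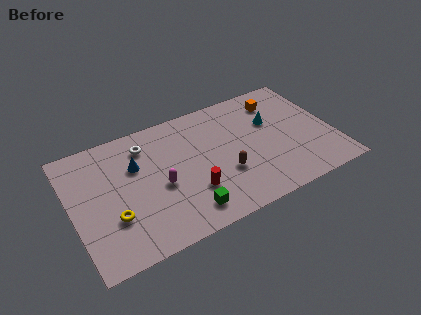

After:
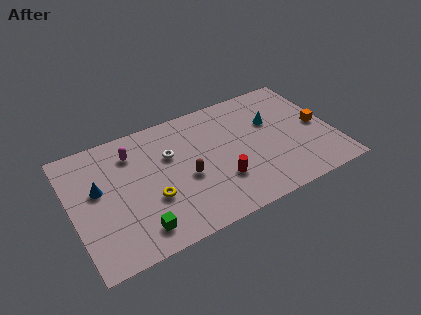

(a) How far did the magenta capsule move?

3.3

The magenta capsule was near (5.1, 3.9) before and (3.8, 6.9) after, so it travelled √(1.3² + 3.0²) ≈ 3.3 units.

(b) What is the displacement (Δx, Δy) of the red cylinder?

(1.7, 0.0)

From the two frames, the red cylinder sits at roughly (6.8, 2.7) before and (8.5, 2.7) after.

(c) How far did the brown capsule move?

2.3

The brown capsule was near (8.8, 3.1) before and (6.6, 3.8) after, so it travelled √(2.2² + 0.7²) ≈ 2.3 units.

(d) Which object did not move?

the cyan cone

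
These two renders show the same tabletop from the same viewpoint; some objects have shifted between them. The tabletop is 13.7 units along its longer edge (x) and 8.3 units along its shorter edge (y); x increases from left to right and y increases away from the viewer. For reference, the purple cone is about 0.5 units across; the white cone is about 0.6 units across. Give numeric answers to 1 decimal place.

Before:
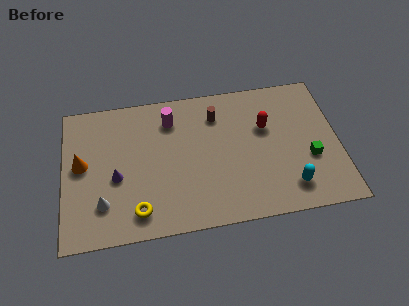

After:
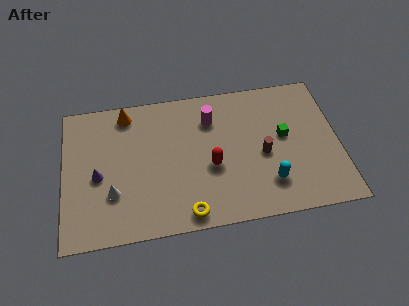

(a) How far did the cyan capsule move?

1.1

The cyan capsule was near (11.1, 1.6) before and (10.1, 2.0) after, so it travelled √(1.0² + 0.4²) ≈ 1.1 units.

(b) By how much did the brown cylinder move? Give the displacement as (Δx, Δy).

(2.2, -2.7)

From the two frames, the brown cylinder sits at roughly (7.7, 6.4) before and (9.9, 3.7) after.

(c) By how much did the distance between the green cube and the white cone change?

-1.5

The distance was about 10.3 in the first image and 8.8 in the second, so they moved 1.5 units closer together.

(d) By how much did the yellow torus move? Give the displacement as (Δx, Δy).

(2.4, -0.5)

From the two frames, the yellow torus sits at roughly (3.6, 1.4) before and (6.0, 0.9) after.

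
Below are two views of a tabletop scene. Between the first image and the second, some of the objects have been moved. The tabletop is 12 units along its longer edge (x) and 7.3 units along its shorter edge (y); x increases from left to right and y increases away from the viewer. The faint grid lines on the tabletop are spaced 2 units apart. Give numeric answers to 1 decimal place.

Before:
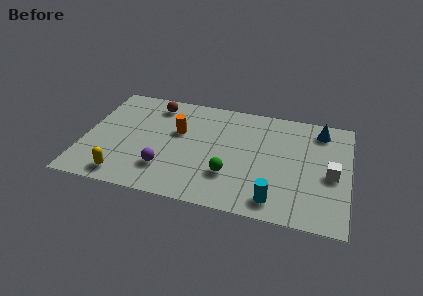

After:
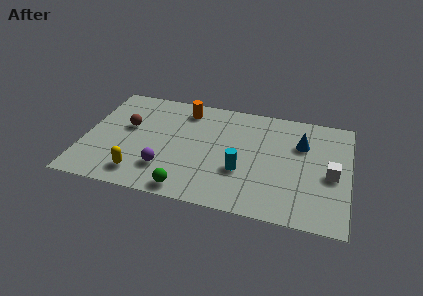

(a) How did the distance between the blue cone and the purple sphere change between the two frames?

-1.2

They were about 8.0 units apart before and 6.8 after — 1.2 units closer together.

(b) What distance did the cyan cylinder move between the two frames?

2.2

From (8.8, 1.1) to (7.2, 2.6), the cyan cylinder covered √(1.6² + 1.5²) ≈ 2.2 units.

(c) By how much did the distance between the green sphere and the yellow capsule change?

-2.6

The distance was about 4.9 in the first image and 2.3 in the second, so they moved 2.6 units closer together.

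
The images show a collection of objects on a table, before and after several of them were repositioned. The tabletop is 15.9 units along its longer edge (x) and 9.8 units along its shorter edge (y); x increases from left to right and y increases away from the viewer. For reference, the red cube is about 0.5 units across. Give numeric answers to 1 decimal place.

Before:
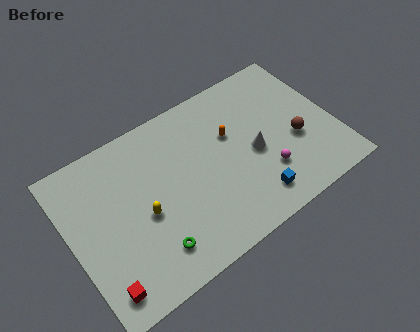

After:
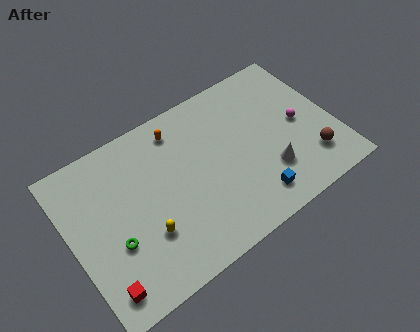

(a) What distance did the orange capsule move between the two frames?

3.5

The orange capsule moved from about (9.9, 6.2) to (7.0, 8.2), a distance of √(2.9² + 2.0²) ≈ 3.5.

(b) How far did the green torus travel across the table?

2.6

The green torus was near (4.3, 2.0) before and (2.3, 3.6) after, so it travelled √(2.0² + 1.6²) ≈ 2.6 units.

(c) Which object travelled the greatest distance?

the orange capsule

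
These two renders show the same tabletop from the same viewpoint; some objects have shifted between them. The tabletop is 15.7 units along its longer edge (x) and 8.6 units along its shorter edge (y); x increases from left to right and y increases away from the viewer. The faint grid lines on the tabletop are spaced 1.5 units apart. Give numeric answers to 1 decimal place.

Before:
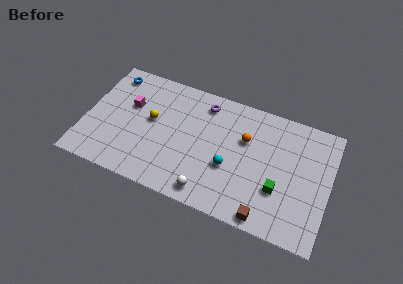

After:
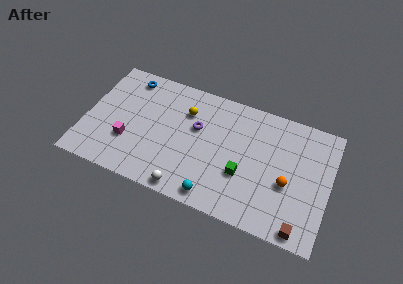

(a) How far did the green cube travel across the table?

2.3

The green cube moved from about (12.6, 2.9) to (10.3, 3.1), a distance of √(2.3² + 0.2²) ≈ 2.3.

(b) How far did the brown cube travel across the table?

2.2

The brown cube moved from about (12.0, 0.8) to (14.2, 0.8), a distance of √(2.2² + 0.0²) ≈ 2.2.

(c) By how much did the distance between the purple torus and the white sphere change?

-1.7

They were about 6.2 units apart before and 4.5 after — 1.7 units closer together.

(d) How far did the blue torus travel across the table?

1.1

From (1.3, 7.3) to (2.4, 7.4), the blue torus covered √(1.1² + 0.1²) ≈ 1.1 units.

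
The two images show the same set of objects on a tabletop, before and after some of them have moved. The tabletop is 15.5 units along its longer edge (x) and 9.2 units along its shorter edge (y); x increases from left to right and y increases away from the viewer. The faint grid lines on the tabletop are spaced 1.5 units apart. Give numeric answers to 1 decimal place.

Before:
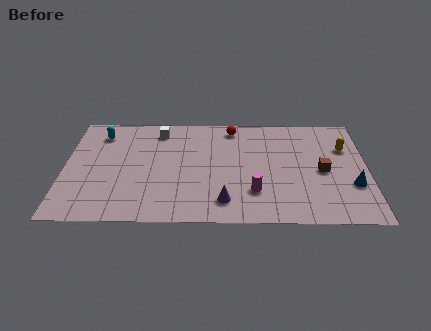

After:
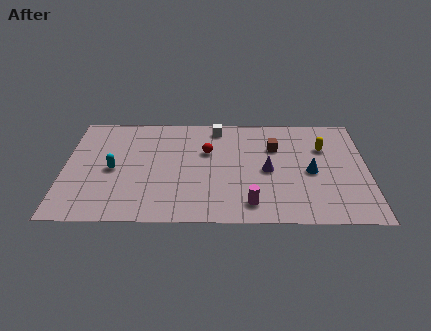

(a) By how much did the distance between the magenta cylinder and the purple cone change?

+1.2

They were about 1.7 units apart before and 2.9 after — 1.2 units further apart.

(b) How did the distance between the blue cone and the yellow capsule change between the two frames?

-1.0

Before: roughly 3.2 units apart; after: 2.2. That's 1.0 units closer together.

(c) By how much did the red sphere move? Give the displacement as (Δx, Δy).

(-1.3, -2.1)

The red sphere started near (8.6, 8.0) and ended near (7.3, 5.9).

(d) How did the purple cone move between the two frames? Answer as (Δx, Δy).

(2.2, 2.6)

The purple cone was at about (8.2, 1.7) and moved to about (10.4, 4.3).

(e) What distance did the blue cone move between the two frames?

2.4

From (14.7, 3.1) to (12.6, 4.2), the blue cone covered √(2.1² + 1.1²) ≈ 2.4 units.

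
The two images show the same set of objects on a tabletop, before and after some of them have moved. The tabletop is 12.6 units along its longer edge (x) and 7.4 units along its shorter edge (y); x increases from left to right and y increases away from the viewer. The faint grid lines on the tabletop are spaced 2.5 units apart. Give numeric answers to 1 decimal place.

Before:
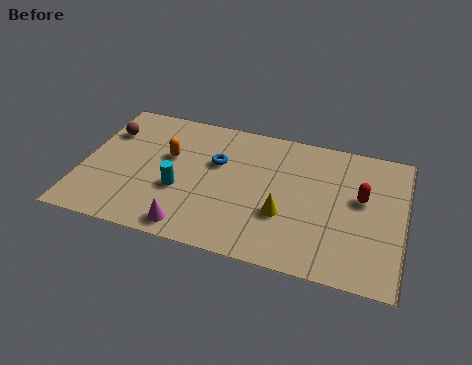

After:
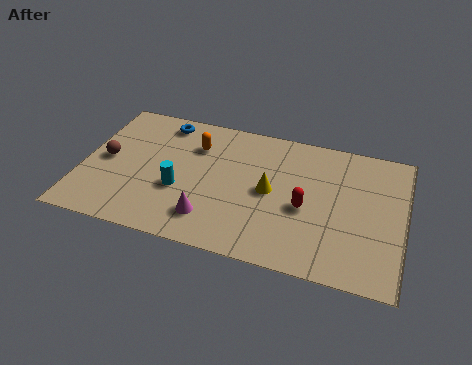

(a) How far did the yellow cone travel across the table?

1.3

The yellow cone moved from about (8.0, 2.6) to (7.4, 3.7), a distance of √(0.6² + 1.1²) ≈ 1.3.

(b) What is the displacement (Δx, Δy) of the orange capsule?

(1.0, 0.9)

The orange capsule was at about (3.3, 4.5) and moved to about (4.3, 5.4).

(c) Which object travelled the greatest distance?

the blue torus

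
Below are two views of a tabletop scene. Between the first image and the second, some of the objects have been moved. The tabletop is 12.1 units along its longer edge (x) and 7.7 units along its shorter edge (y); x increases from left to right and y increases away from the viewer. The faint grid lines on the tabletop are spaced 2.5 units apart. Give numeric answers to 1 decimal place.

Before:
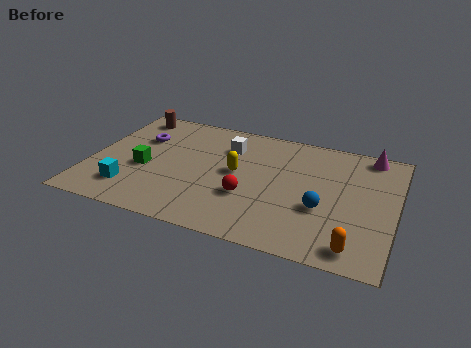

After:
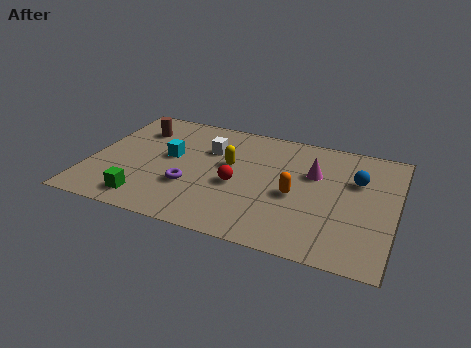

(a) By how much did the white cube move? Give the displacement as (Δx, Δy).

(-0.7, -0.4)

From the two frames, the white cube sits at roughly (5.3, 5.7) before and (4.6, 5.3) after.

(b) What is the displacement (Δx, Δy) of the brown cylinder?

(0.4, -0.9)

The brown cylinder started near (1.2, 6.7) and ended near (1.6, 5.8).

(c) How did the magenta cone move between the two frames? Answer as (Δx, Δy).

(-2.1, -1.9)

From the two frames, the magenta cone sits at roughly (10.9, 6.9) before and (8.8, 5.0) after.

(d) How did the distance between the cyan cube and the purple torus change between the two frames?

-1.5

The distance was about 3.5 in the first image and 2.0 in the second, so they moved 1.5 units closer together.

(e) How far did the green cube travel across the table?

2.0

The green cube moved from about (2.2, 3.2) to (2.5, 1.2), a distance of √(0.3² + 2.0²) ≈ 2.0.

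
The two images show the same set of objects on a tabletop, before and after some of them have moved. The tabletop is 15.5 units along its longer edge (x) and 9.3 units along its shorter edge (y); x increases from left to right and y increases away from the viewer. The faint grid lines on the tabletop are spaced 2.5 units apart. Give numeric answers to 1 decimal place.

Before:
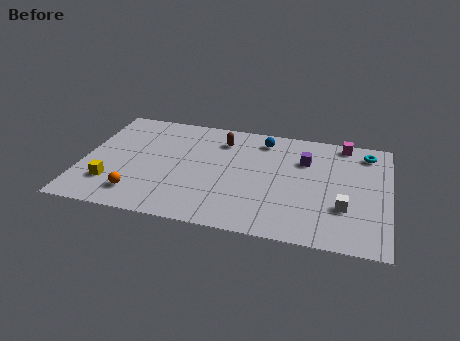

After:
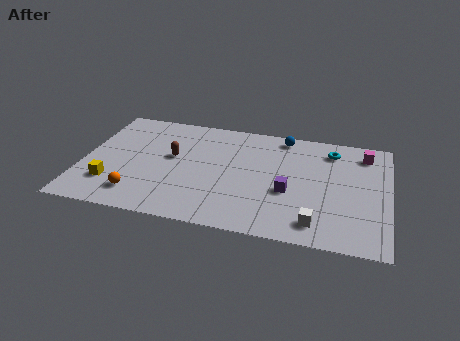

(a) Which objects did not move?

the orange sphere and the yellow cube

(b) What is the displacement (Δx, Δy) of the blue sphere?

(1.0, 0.5)

The blue sphere was at about (9.0, 7.8) and moved to about (10.0, 8.3).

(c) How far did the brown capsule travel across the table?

3.1

The brown capsule moved from about (6.9, 7.3) to (4.5, 5.3), a distance of √(2.4² + 2.0²) ≈ 3.1.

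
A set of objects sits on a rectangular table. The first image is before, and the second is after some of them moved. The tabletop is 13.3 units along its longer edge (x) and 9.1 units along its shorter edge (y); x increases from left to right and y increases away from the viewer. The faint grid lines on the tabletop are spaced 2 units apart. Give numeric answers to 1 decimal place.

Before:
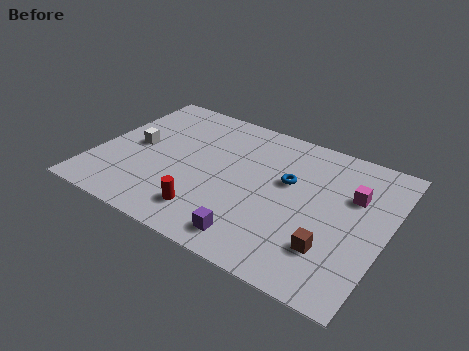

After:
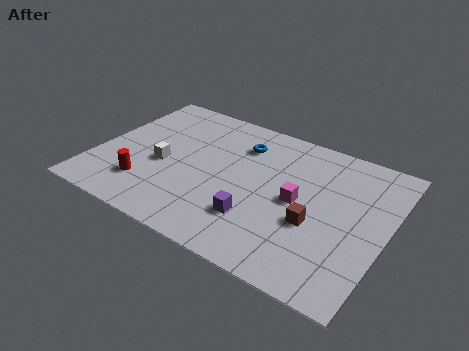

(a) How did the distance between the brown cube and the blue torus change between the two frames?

+1.3

They were about 3.9 units apart before and 5.2 after — 1.3 units further apart.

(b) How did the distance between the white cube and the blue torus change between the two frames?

-2.7

Before: roughly 7.1 units apart; after: 4.4. That's 2.7 units closer together.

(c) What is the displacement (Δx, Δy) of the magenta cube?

(-2.3, -1.5)

The magenta cube started near (11.6, 6.0) and ended near (9.3, 4.5).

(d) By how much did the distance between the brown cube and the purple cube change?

-0.8

Before: roughly 3.5 units apart; after: 2.7. That's 0.8 units closer together.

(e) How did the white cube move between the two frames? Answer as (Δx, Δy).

(1.4, -0.7)

The white cube was at about (1.7, 4.6) and moved to about (3.1, 3.9).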